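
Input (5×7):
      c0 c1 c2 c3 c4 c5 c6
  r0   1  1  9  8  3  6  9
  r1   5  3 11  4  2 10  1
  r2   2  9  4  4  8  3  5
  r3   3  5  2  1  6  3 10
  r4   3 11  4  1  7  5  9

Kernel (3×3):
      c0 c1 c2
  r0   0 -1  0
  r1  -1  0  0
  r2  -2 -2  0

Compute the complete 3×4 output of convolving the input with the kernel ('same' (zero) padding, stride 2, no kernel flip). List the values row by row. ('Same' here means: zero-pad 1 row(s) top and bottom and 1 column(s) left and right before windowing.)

-10 -29 -20 -28
-11 -34 -20 -30
-3 -13 -7 -15

Output[0,0]: The receptive field on the zero-padded input at this output position is [0 0 0 / 0 1 1 / 0 5 3]. Elementwise product with the kernel and sum: 0·-1 + 0·-1 + 0·-2 + 5·-2.
Output[0,1]: The receptive field on the zero-padded input at this output position is [0 0 0 / 1 9 8 / 3 11 4]. Elementwise product with the kernel and sum: 0·-1 + 1·-1 + 3·-2 + 11·-2.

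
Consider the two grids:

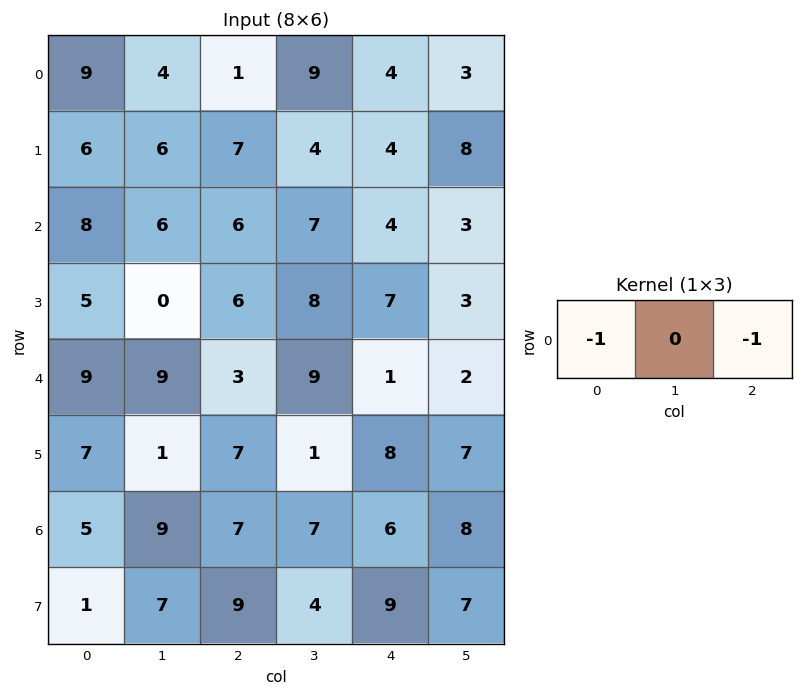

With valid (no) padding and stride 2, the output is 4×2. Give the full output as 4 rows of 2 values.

Output[0,0]: The receptive field on the input at this output position is [9 4 1]. Elementwise product with the kernel and sum: 9·-1 + 1·-1.
Output[0,1]: The receptive field on the input at this output position is [1 9 4]. Elementwise product with the kernel and sum: 1·-1 + 4·-1.

-10 -5
-14 -10
-12 -4
-12 -13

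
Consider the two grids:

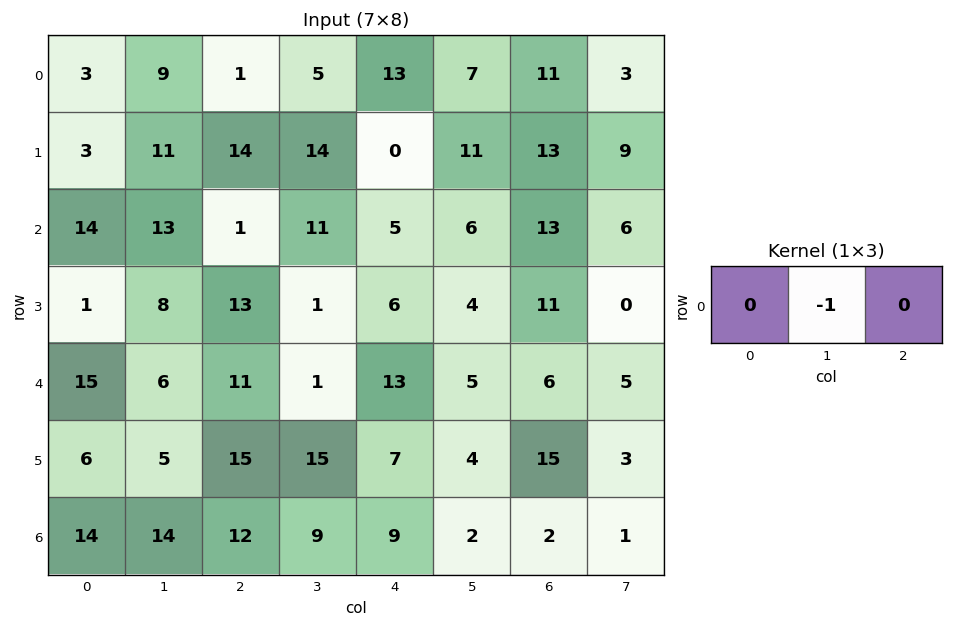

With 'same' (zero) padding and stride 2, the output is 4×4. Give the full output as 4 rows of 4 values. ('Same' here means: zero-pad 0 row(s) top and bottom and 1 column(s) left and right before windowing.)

Output[0,0]: The receptive field on the zero-padded input at this output position is [0 3 9]. Elementwise product with the kernel and sum: 3·-1.
Output[0,1]: The receptive field on the zero-padded input at this output position is [9 1 5]. Elementwise product with the kernel and sum: 1·-1.

-3 -1 -13 -11
-14 -1 -5 -13
-15 -11 -13 -6
-14 -12 -9 -2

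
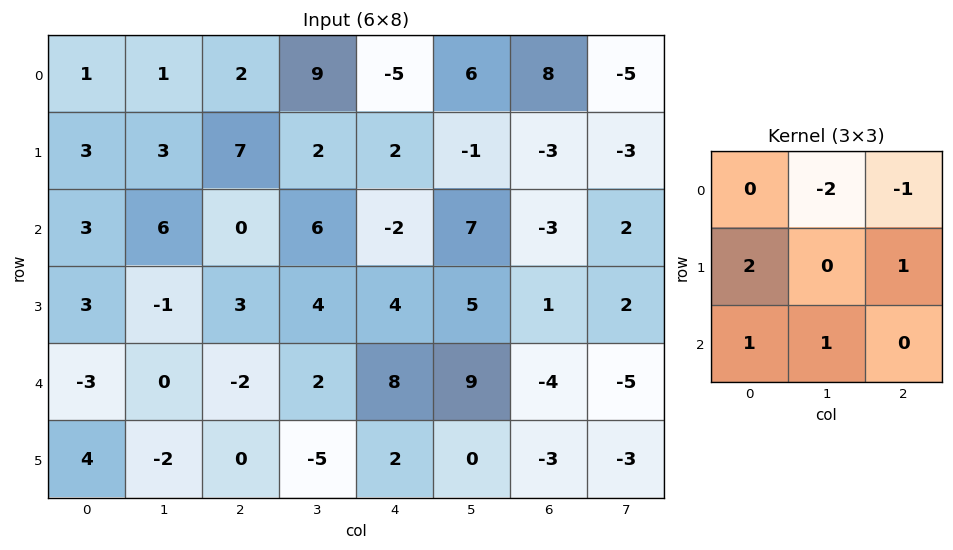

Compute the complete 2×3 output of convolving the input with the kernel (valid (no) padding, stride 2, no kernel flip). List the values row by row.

18 9 -14
-6 0 15

Output[0,0]: The receptive field on the input at this output position is [1 1 2 / 3 3 7 / 3 6 0]. Elementwise product with the kernel and sum: 1·-2 + 2·-1 + 3·2 + 7·1 + 3·1 + 6·1.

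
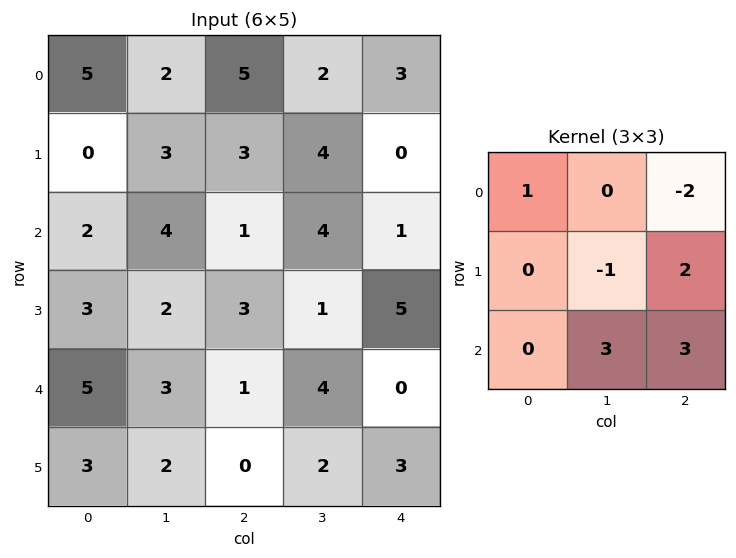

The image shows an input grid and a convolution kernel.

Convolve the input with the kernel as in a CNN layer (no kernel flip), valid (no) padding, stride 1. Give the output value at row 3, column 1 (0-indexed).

13

The receptive field on the input at this output position is [2 3 1 / 3 1 4 / 2 0 2]. Elementwise product with the kernel and sum: 2·1 + 1·-2 + 1·-1 + 4·2 + 0·3 + 2·3.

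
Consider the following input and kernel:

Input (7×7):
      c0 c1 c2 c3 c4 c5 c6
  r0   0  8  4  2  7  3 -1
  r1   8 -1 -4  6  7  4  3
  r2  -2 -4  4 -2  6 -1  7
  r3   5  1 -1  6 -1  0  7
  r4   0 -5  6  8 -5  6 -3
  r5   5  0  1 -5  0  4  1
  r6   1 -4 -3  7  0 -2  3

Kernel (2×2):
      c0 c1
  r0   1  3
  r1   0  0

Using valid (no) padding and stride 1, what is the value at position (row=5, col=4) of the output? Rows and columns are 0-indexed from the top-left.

12

The receptive field on the input at this output position is [0 4 / 0 -2]. Elementwise product with the kernel and sum: 0·1 + 4·3.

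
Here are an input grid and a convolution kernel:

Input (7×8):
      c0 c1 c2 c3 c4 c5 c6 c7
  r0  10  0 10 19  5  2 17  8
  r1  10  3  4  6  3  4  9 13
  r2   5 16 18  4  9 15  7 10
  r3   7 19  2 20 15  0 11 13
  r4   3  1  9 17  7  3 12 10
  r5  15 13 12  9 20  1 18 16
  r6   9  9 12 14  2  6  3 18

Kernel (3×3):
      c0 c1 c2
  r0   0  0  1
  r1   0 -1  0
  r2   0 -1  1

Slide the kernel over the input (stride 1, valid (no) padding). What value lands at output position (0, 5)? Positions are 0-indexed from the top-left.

The receptive field on the input at this output position is [2 17 8 / 4 9 13 / 15 7 10]. Elementwise product with the kernel and sum: 8·1 + 9·-1 + 7·-1 + 10·1.

2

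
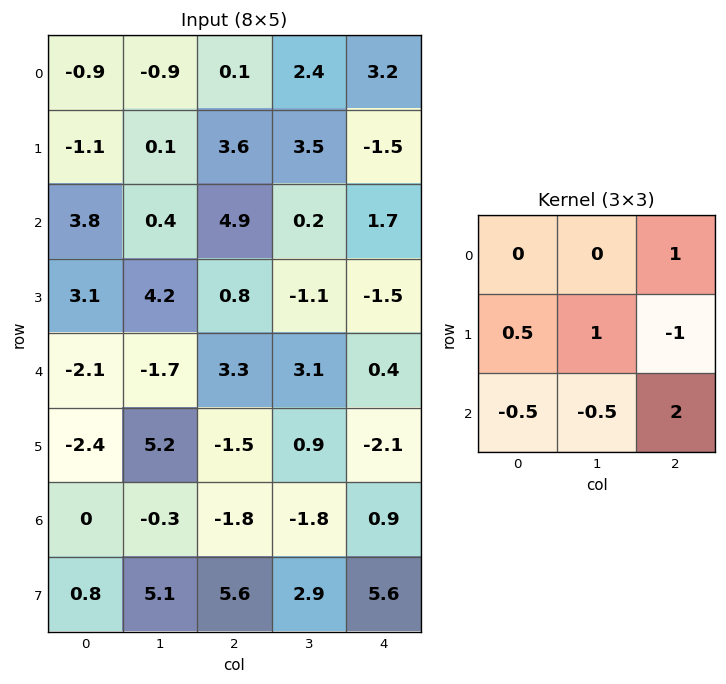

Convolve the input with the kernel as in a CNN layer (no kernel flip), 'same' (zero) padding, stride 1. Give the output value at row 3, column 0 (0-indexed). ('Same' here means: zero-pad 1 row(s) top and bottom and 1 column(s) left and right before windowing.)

The receptive field on the zero-padded input at this output position is [0 3.8 0.4 / 0 3.1 4.2 / 0 -2.1 -1.7]. Elementwise product with the kernel and sum: 0.4·1 + 0·0.5 + 3.1·1 + 4.2·-1 + 0·-0.5 + -2.1·-0.5 + -1.7·2.

-3.05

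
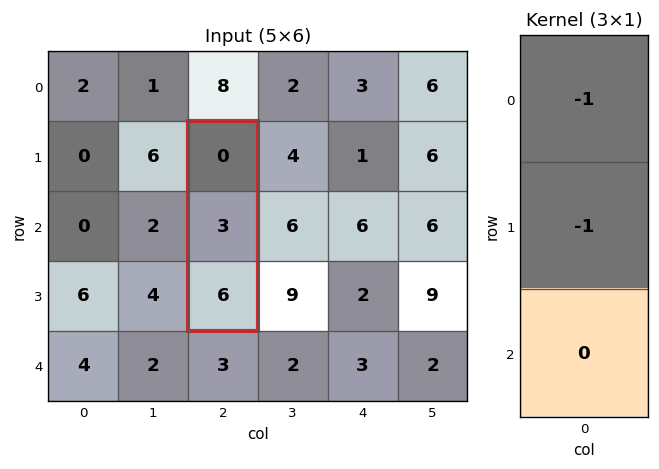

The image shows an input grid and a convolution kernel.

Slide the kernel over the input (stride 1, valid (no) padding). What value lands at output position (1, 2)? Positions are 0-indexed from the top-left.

-3

The receptive field on the input at this output position is [0 / 3 / 6]. Elementwise product with the kernel and sum: 0·-1 + 3·-1.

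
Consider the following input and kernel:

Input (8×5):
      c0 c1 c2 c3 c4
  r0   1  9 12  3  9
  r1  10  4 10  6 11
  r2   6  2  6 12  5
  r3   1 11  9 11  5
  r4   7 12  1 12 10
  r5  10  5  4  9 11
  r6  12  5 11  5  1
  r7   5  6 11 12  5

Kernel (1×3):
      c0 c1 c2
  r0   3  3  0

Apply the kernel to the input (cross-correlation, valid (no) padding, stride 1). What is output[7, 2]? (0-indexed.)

69

The receptive field on the input at this output position is [11 12 5]. Elementwise product with the kernel and sum: 11·3 + 12·3.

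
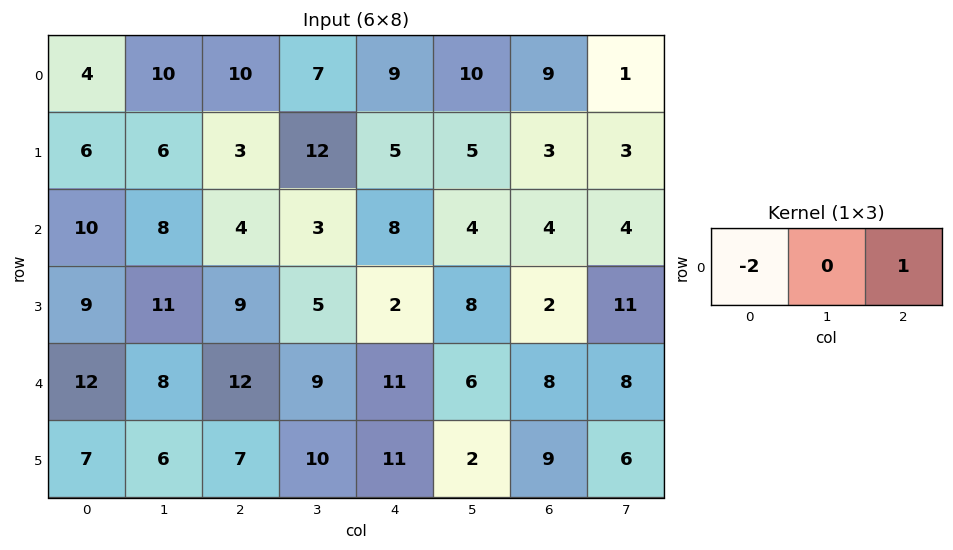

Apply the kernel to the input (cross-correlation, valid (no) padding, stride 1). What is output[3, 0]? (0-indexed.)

The receptive field on the input at this output position is [9 11 9]. Elementwise product with the kernel and sum: 9·-2 + 9·1.

-9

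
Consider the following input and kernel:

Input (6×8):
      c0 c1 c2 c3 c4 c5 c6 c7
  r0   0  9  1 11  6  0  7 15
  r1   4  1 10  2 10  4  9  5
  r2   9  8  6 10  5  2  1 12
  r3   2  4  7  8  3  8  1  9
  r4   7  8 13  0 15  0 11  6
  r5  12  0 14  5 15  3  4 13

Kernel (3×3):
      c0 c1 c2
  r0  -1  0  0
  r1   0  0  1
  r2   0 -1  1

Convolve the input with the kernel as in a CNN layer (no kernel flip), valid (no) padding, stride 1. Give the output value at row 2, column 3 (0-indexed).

The receptive field on the input at this output position is [10 5 2 / 8 3 8 / 0 15 0]. Elementwise product with the kernel and sum: 10·-1 + 8·1 + 15·-1 + 0·1.

-17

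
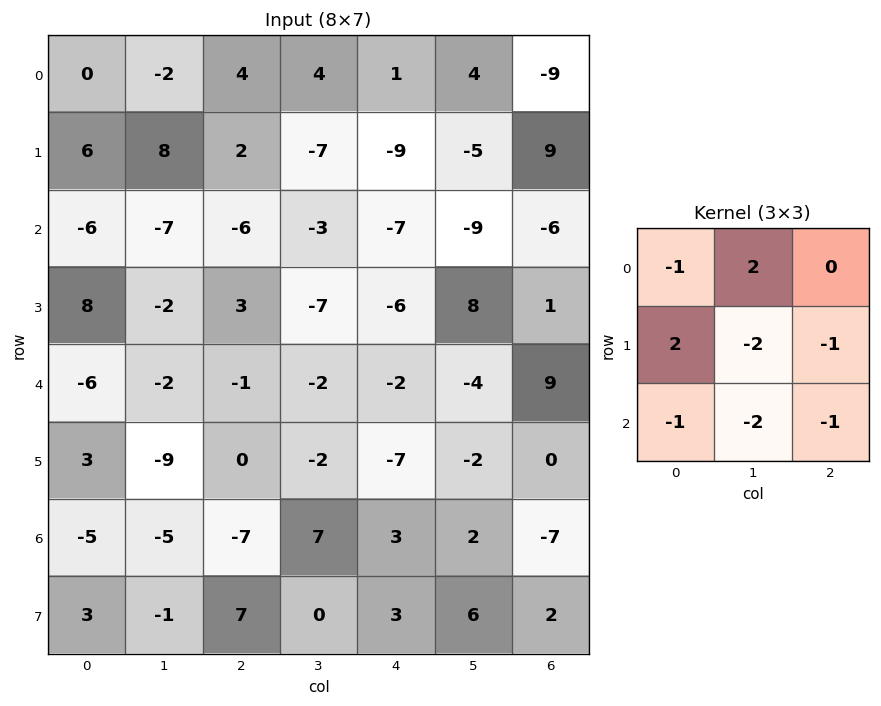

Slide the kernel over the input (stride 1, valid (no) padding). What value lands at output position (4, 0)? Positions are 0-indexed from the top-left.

48

The receptive field on the input at this output position is [-6 -2 -1 / 3 -9 0 / -5 -5 -7]. Elementwise product with the kernel and sum: -6·-1 + -2·2 + 3·2 + -9·-2 + 0·-1 + -5·-1 + -5·-2 + -7·-1.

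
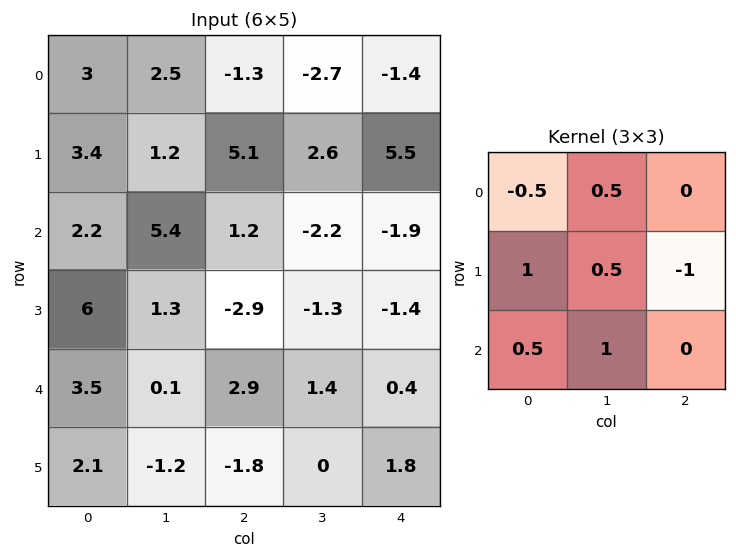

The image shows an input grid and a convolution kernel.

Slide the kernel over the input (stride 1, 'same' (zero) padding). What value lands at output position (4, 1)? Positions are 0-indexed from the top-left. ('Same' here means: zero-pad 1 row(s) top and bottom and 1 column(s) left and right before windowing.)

The receptive field on the zero-padded input at this output position is [6 1.3 -2.9 / 3.5 0.1 2.9 / 2.1 -1.2 -1.8]. Elementwise product with the kernel and sum: 6·-0.5 + 1.3·0.5 + 3.5·1 + 0.1·0.5 + 2.9·-1 + 2.1·0.5 + -1.2·1.

-1.85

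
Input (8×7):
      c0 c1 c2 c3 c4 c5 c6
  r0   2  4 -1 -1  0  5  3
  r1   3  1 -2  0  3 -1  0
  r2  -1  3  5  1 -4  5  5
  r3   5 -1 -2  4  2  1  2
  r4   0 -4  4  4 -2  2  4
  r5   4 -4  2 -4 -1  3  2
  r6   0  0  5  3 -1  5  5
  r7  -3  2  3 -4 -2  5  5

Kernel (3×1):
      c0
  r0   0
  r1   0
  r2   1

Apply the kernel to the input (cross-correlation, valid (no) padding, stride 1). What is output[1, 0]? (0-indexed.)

The receptive field on the input at this output position is [3 / -1 / 5]. Elementwise product with the kernel and sum: 5·1.

5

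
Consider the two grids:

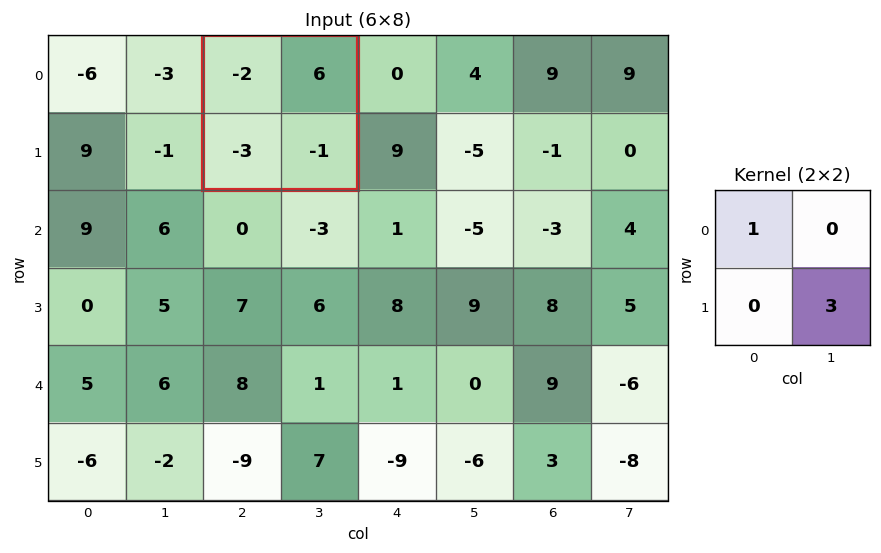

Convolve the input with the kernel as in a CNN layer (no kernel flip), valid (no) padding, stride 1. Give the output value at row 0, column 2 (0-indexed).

The receptive field on the input at this output position is [-2 6 / -3 -1]. Elementwise product with the kernel and sum: -2·1 + -1·3.

-5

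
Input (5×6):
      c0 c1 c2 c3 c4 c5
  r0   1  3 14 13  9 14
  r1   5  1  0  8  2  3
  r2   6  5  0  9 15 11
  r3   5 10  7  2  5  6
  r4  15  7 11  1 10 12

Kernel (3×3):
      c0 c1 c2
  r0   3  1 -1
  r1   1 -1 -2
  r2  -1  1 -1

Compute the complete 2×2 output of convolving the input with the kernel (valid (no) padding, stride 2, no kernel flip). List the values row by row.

Output[0,0]: The receptive field on the input at this output position is [1 3 14 / 5 1 0 / 6 5 0]. Elementwise product with the kernel and sum: 1·3 + 3·1 + 14·-1 + 5·1 + 1·-1 + 0·-2 + 6·-1 + 5·1 + 0·-1.
Output[0,1]: The receptive field on the input at this output position is [14 13 9 / 0 8 2 / 0 9 15]. Elementwise product with the kernel and sum: 14·3 + 13·1 + 9·-1 + 0·1 + 8·-1 + 2·-2 + 0·-1 + 9·1 + 15·-1.

-5 28
-15 -31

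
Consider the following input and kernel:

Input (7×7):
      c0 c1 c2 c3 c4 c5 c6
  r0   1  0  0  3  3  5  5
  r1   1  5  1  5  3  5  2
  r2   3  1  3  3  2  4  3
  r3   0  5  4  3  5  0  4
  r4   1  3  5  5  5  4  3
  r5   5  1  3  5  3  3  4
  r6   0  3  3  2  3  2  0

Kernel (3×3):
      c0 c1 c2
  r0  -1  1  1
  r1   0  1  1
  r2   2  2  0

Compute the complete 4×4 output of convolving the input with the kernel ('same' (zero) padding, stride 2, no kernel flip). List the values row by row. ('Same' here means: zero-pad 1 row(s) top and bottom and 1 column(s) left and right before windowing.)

3 15 24 19
10 25 25 8
19 20 27 21
9 12 6 1

Output[0,0]: The receptive field on the zero-padded input at this output position is [0 0 0 / 0 1 0 / 0 1 5]. Elementwise product with the kernel and sum: 0·-1 + 0·1 + 0·1 + 1·1 + 0·1 + 0·2 + 1·2.
Output[0,1]: The receptive field on the zero-padded input at this output position is [0 0 0 / 0 0 3 / 5 1 5]. Elementwise product with the kernel and sum: 0·-1 + 0·1 + 0·1 + 0·1 + 3·1 + 5·2 + 1·2.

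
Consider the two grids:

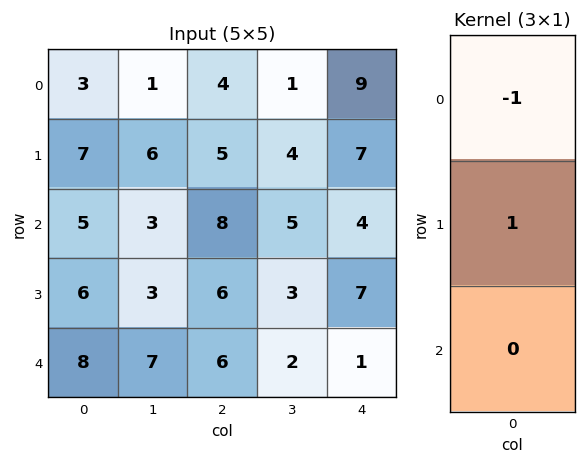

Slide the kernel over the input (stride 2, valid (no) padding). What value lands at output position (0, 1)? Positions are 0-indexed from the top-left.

The receptive field on the input at this output position is [4 / 5 / 8]. Elementwise product with the kernel and sum: 4·-1 + 5·1.

1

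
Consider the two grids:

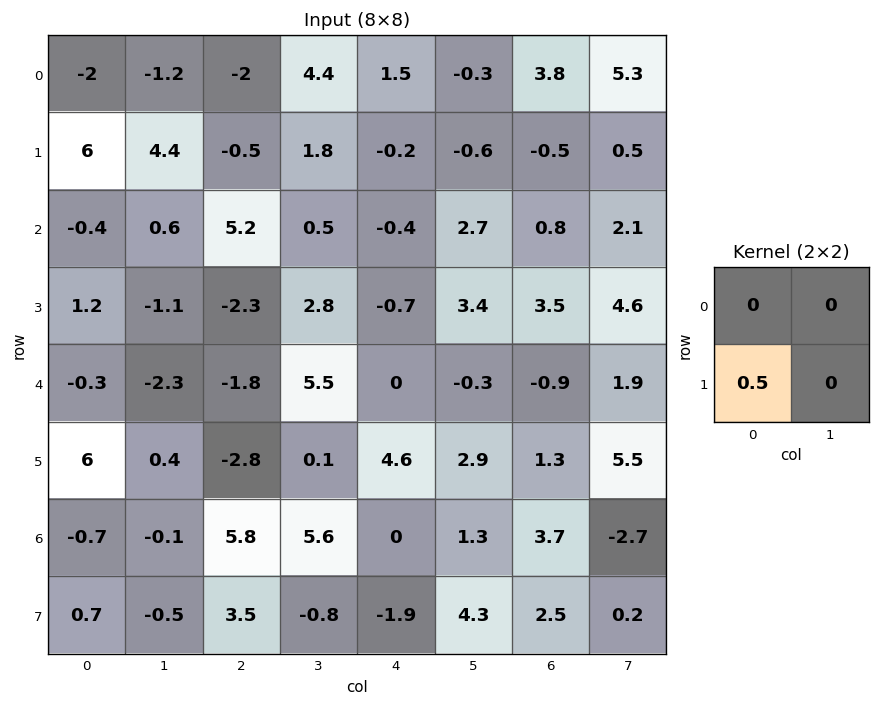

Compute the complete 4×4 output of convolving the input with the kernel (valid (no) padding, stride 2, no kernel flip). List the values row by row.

3 -0.25 -0.1 -0.25
0.6 -1.15 -0.35 1.75
3 -1.4 2.3 0.65
0.35 1.75 -0.95 1.25

Output[0,0]: The receptive field on the input at this output position is [-2 -1.2 / 6 4.4]. Elementwise product with the kernel and sum: 6·0.5.
Output[0,1]: The receptive field on the input at this output position is [-2 4.4 / -0.5 1.8]. Elementwise product with the kernel and sum: -0.5·0.5.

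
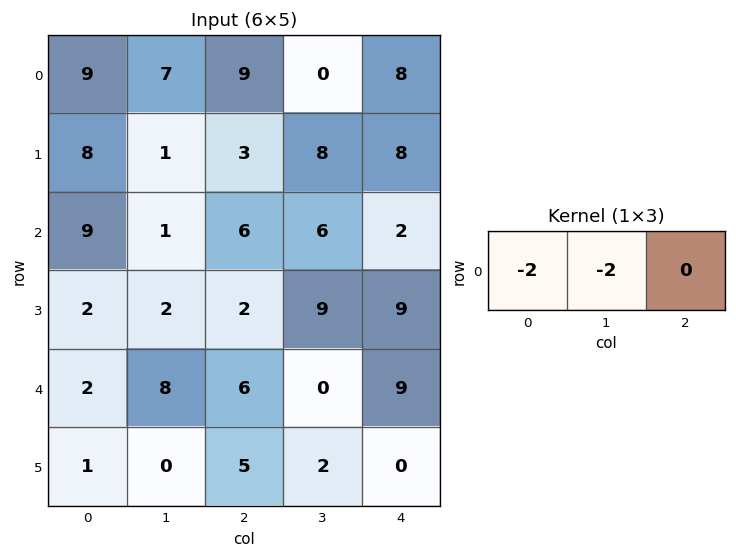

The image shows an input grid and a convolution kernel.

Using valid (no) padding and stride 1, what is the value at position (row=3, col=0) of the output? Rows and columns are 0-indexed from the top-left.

-8

The receptive field on the input at this output position is [2 2 2]. Elementwise product with the kernel and sum: 2·-2 + 2·-2.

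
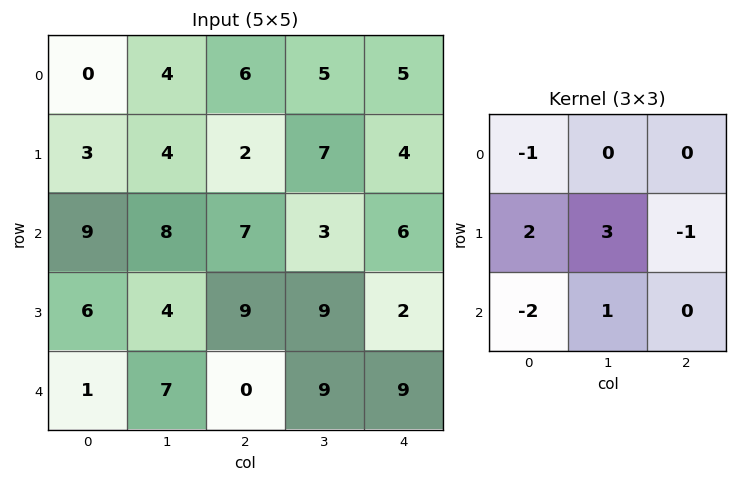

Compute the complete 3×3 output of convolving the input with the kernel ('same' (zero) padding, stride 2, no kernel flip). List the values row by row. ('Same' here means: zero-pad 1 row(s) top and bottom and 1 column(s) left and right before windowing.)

Output[0,0]: The receptive field on the zero-padded input at this output position is [0 0 0 / 0 0 4 / 0 3 4]. Elementwise product with the kernel and sum: 0·-1 + 0·2 + 0·3 + 4·-1 + 0·-2 + 3·1.

-1 15 15
25 31 1
-4 1 36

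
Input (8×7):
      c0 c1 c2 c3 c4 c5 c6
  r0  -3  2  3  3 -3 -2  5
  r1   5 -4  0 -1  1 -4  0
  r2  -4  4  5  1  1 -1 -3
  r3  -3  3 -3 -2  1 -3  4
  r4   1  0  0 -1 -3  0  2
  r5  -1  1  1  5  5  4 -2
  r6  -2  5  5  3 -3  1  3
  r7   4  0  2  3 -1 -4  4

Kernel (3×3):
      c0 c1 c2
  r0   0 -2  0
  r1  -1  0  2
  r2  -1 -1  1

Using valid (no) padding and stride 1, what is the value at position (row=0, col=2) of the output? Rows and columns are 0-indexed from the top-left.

The receptive field on the input at this output position is [3 3 -3 / 0 -1 1 / 5 1 1]. Elementwise product with the kernel and sum: 3·-2 + 0·-1 + 1·2 + 5·-1 + 1·-1 + 1·1.

-9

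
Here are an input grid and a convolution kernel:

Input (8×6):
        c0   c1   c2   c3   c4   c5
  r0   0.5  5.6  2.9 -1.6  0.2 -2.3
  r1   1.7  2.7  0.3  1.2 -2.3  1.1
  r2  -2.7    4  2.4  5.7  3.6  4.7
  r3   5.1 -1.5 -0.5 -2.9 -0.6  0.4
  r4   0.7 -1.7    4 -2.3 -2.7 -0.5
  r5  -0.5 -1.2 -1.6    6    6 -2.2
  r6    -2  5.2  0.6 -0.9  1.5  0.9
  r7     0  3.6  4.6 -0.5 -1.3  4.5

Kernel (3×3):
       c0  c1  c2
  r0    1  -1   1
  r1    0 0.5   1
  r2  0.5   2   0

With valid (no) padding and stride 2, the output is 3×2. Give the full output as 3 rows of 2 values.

6.1 15.6
-8.6 -4.35
13.6 11.1

Output[0,0]: The receptive field on the input at this output position is [0.5 5.6 2.9 / 1.7 2.7 0.3 / -2.7 4 2.4]. Elementwise product with the kernel and sum: 0.5·1 + 5.6·-1 + 2.9·1 + 2.7·0.5 + 0.3·1 + -2.7·0.5 + 4·2.
Output[0,1]: The receptive field on the input at this output position is [2.9 -1.6 0.2 / 0.3 1.2 -2.3 / 2.4 5.7 3.6]. Elementwise product with the kernel and sum: 2.9·1 + -1.6·-1 + 0.2·1 + 1.2·0.5 + -2.3·1 + 2.4·0.5 + 5.7·2.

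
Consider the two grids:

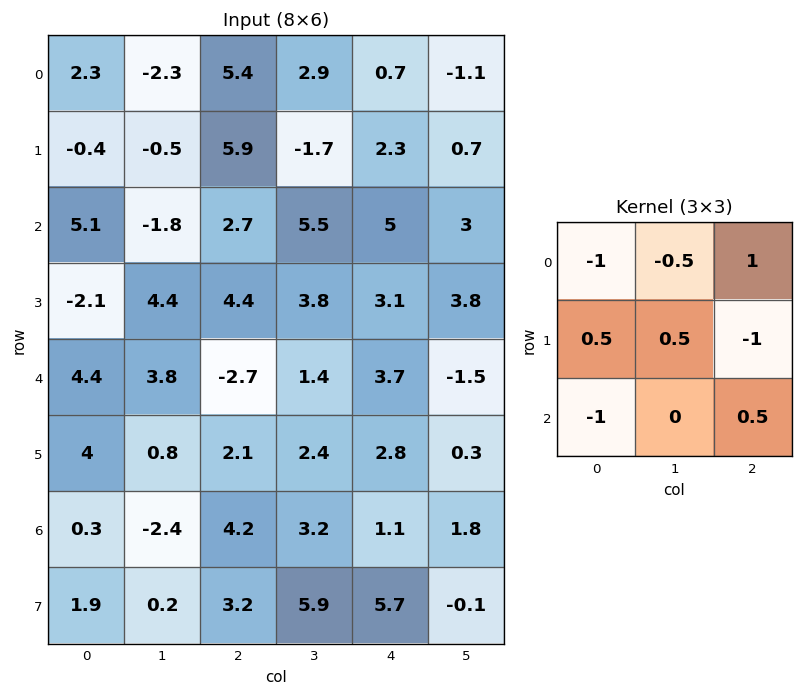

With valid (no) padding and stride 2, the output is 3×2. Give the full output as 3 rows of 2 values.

-5.85 -6.55
-10.5 5.1
-6.9 1.5

Output[0,0]: The receptive field on the input at this output position is [2.3 -2.3 5.4 / -0.4 -0.5 5.9 / 5.1 -1.8 2.7]. Elementwise product with the kernel and sum: 2.3·-1 + -2.3·-0.5 + 5.4·1 + -0.4·0.5 + -0.5·0.5 + 5.9·-1 + 5.1·-1 + 2.7·0.5.
Output[0,1]: The receptive field on the input at this output position is [5.4 2.9 0.7 / 5.9 -1.7 2.3 / 2.7 5.5 5]. Elementwise product with the kernel and sum: 5.4·-1 + 2.9·-0.5 + 0.7·1 + 5.9·0.5 + -1.7·0.5 + 2.3·-1 + 2.7·-1 + 5·0.5.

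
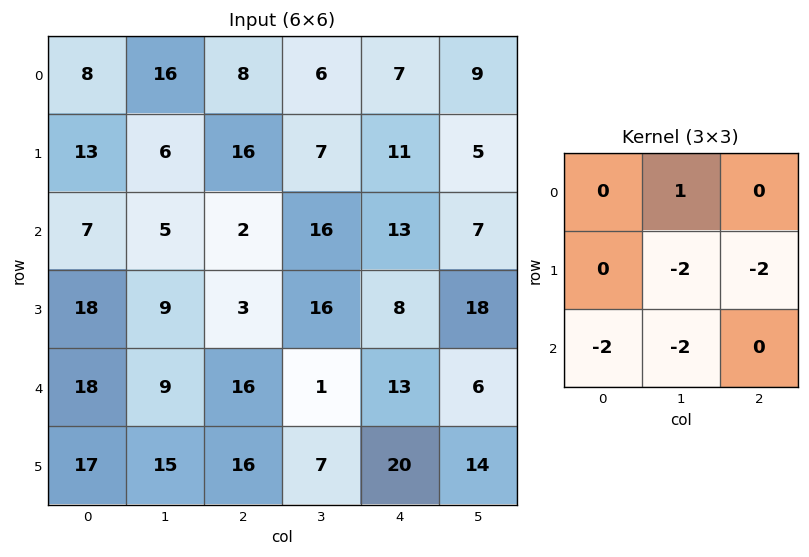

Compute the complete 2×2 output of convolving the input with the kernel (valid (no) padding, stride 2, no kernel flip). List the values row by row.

-52 -66
-73 -66

Output[0,0]: The receptive field on the input at this output position is [8 16 8 / 13 6 16 / 7 5 2]. Elementwise product with the kernel and sum: 16·1 + 6·-2 + 16·-2 + 7·-2 + 5·-2.
Output[0,1]: The receptive field on the input at this output position is [8 6 7 / 16 7 11 / 2 16 13]. Elementwise product with the kernel and sum: 6·1 + 7·-2 + 11·-2 + 2·-2 + 16·-2.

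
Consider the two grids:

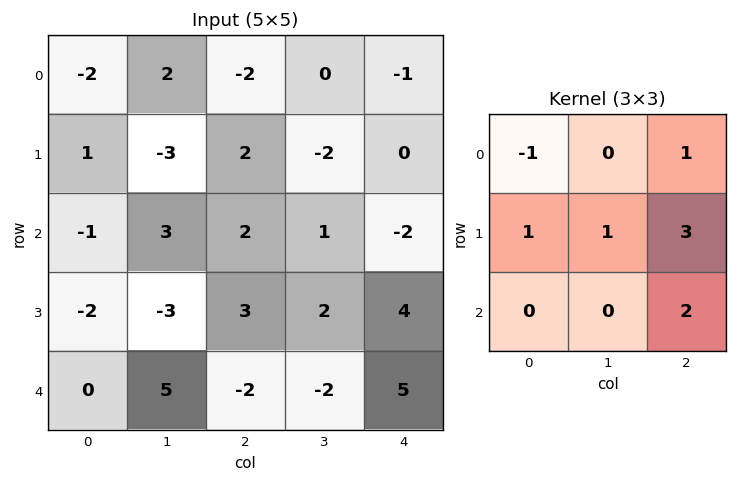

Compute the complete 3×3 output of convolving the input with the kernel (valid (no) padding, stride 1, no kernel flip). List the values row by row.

Output[0,0]: The receptive field on the input at this output position is [-2 2 -2 / 1 -3 2 / -1 3 2]. Elementwise product with the kernel and sum: -2·-1 + -2·1 + 1·1 + -3·1 + 2·3 + 2·2.
Output[0,1]: The receptive field on the input at this output position is [2 -2 0 / -3 2 -2 / 3 2 1]. Elementwise product with the kernel and sum: 2·-1 + 0·1 + -3·1 + 2·1 + -2·3 + 1·2.

8 -7 -3
15 13 3
3 0 23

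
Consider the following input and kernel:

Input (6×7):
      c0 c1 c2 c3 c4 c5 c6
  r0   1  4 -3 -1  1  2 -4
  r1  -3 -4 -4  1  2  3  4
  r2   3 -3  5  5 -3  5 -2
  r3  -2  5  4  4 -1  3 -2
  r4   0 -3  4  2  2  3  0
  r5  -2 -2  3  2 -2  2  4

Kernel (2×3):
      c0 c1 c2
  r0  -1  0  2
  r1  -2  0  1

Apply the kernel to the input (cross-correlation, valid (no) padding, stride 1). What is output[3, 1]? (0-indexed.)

The receptive field on the input at this output position is [5 4 4 / -3 4 2]. Elementwise product with the kernel and sum: 5·-1 + 4·2 + -3·-2 + 2·1.

11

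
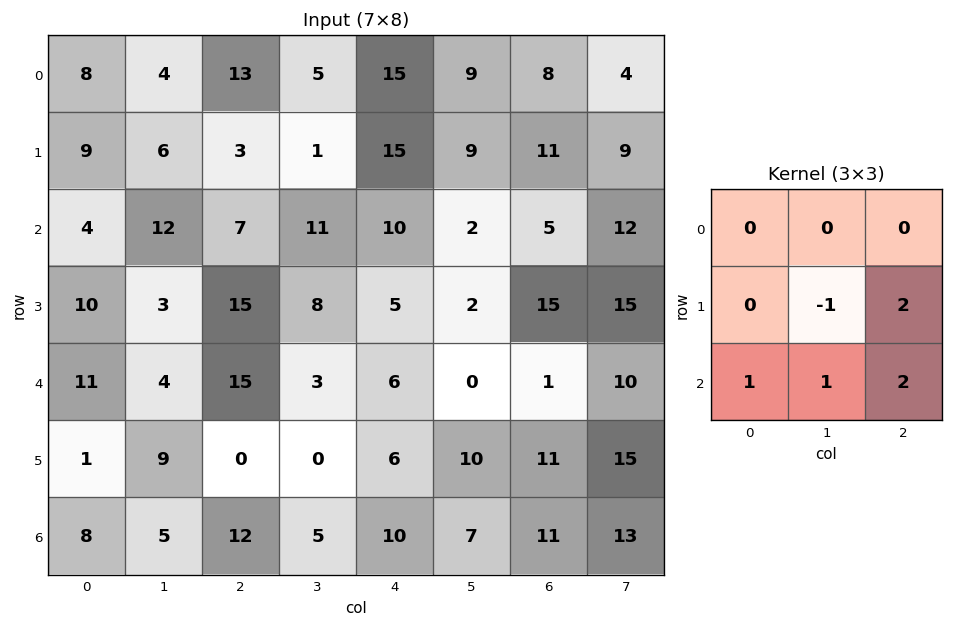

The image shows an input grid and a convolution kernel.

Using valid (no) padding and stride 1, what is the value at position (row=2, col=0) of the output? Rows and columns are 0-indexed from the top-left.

The receptive field on the input at this output position is [4 12 7 / 10 3 15 / 11 4 15]. Elementwise product with the kernel and sum: 3·-1 + 15·2 + 11·1 + 4·1 + 15·2.

72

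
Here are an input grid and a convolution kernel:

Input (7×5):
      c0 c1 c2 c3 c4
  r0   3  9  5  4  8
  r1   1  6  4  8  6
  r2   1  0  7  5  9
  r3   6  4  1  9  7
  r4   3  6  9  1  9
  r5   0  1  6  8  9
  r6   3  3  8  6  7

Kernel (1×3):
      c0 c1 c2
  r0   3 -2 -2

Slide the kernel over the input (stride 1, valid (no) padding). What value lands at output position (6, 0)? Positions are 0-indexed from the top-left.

-13

The receptive field on the input at this output position is [3 3 8]. Elementwise product with the kernel and sum: 3·3 + 3·-2 + 8·-2.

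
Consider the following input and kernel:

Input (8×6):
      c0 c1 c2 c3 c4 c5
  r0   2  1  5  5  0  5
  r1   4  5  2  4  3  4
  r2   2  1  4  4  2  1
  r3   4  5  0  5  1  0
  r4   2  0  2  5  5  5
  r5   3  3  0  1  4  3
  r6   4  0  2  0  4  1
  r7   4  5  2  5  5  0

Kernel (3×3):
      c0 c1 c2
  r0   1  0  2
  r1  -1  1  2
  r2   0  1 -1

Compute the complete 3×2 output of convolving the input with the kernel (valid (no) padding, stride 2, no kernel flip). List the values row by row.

14 15
9 15
4 17

Output[0,0]: The receptive field on the input at this output position is [2 1 5 / 4 5 2 / 2 1 4]. Elementwise product with the kernel and sum: 2·1 + 5·2 + 4·-1 + 5·1 + 2·2 + 1·1 + 4·-1.
Output[0,1]: The receptive field on the input at this output position is [5 5 0 / 2 4 3 / 4 4 2]. Elementwise product with the kernel and sum: 5·1 + 0·2 + 2·-1 + 4·1 + 3·2 + 4·1 + 2·-1.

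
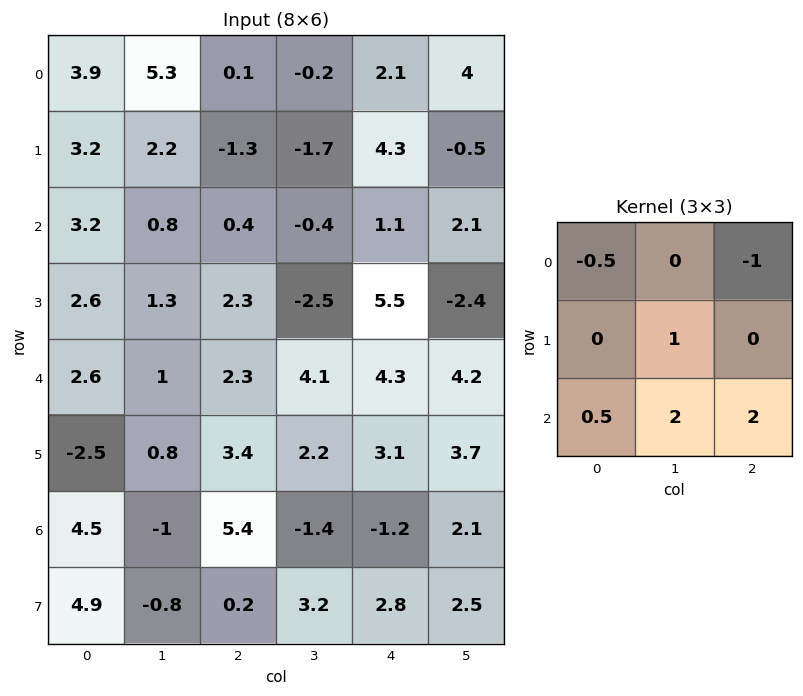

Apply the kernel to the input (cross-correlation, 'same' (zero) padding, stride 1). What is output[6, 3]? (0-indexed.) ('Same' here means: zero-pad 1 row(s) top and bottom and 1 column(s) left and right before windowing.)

The receptive field on the zero-padded input at this output position is [3.4 2.2 3.1 / 5.4 -1.4 -1.2 / 0.2 3.2 2.8]. Elementwise product with the kernel and sum: 3.4·-0.5 + 3.1·-1 + -1.4·1 + 0.2·0.5 + 3.2·2 + 2.8·2.

5.9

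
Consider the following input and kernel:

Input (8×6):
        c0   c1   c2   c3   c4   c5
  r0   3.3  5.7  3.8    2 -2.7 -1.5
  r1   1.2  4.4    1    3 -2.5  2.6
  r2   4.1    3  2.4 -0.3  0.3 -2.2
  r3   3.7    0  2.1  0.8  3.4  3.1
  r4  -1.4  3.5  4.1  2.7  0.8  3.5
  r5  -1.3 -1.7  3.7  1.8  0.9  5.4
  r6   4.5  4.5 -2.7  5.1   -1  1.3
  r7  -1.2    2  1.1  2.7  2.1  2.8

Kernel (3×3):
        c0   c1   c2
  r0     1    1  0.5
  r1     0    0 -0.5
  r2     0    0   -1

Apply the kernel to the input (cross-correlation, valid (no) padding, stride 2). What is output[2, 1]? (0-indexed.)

7.75

The receptive field on the input at this output position is [4.1 2.7 0.8 / 3.7 1.8 0.9 / -2.7 5.1 -1]. Elementwise product with the kernel and sum: 4.1·1 + 2.7·1 + 0.8·0.5 + 0.9·-0.5 + -1·-1.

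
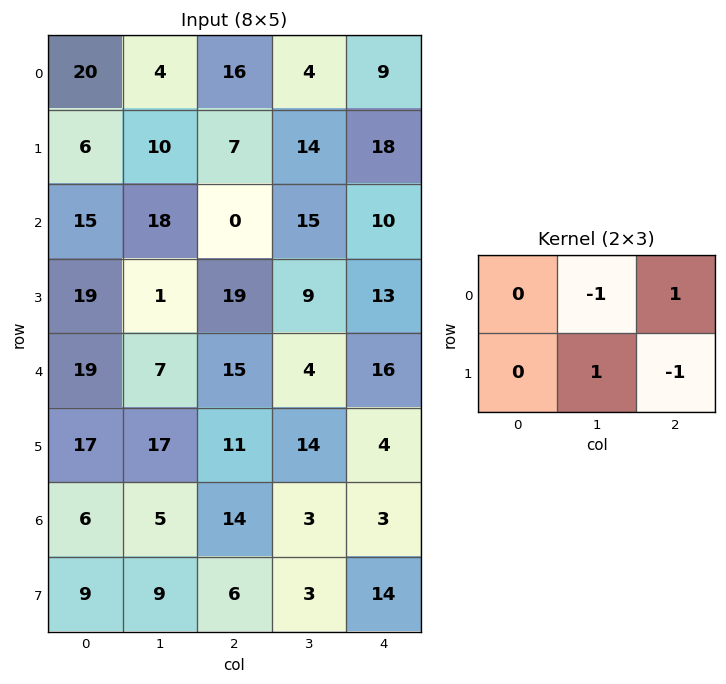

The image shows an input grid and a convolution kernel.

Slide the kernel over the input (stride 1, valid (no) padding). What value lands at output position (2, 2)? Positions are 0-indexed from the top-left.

-9

The receptive field on the input at this output position is [0 15 10 / 19 9 13]. Elementwise product with the kernel and sum: 15·-1 + 10·1 + 9·1 + 13·-1.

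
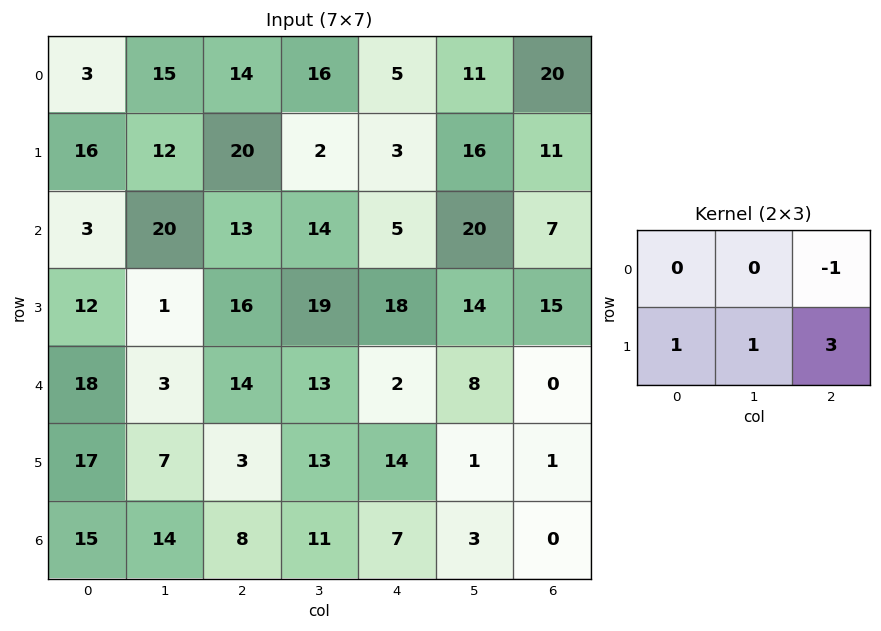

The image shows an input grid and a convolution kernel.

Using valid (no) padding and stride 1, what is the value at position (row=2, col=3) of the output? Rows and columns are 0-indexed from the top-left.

The receptive field on the input at this output position is [14 5 20 / 19 18 14]. Elementwise product with the kernel and sum: 20·-1 + 19·1 + 18·1 + 14·3.

59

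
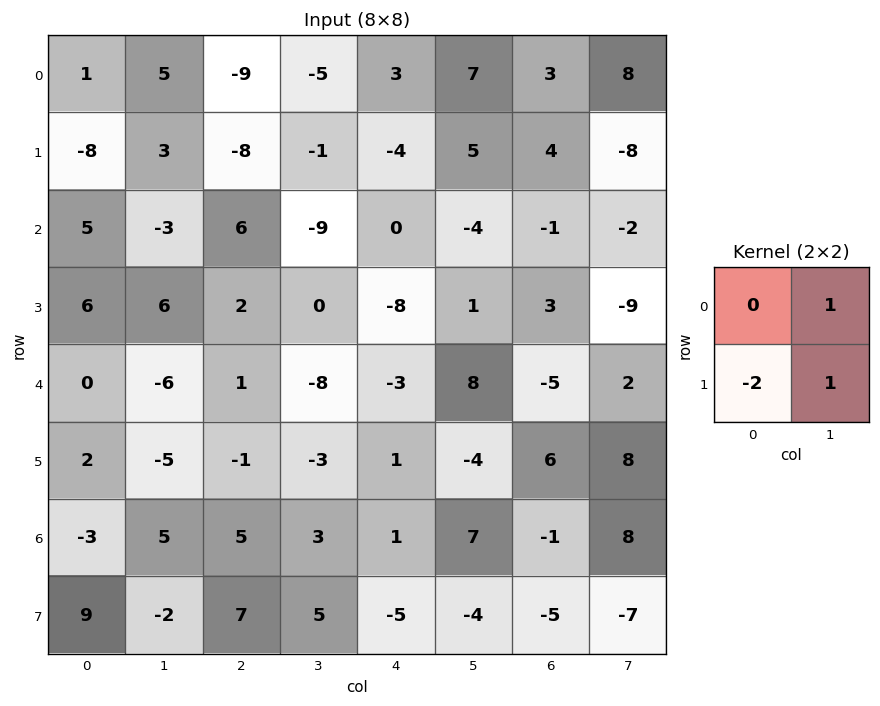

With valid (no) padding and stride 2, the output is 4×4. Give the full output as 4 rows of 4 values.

24 10 20 -8
-9 -13 13 -17
-15 -9 2 -2
-15 -6 13 11

Output[0,0]: The receptive field on the input at this output position is [1 5 / -8 3]. Elementwise product with the kernel and sum: 5·1 + -8·-2 + 3·1.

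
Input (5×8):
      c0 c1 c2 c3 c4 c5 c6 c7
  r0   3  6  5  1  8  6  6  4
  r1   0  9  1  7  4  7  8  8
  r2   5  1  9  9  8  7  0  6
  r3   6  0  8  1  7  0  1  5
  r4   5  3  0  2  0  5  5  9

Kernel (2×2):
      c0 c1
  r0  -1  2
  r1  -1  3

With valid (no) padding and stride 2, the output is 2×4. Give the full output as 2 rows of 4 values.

36 17 21 18
-9 4 -1 26

Output[0,0]: The receptive field on the input at this output position is [3 6 / 0 9]. Elementwise product with the kernel and sum: 3·-1 + 6·2 + 0·-1 + 9·3.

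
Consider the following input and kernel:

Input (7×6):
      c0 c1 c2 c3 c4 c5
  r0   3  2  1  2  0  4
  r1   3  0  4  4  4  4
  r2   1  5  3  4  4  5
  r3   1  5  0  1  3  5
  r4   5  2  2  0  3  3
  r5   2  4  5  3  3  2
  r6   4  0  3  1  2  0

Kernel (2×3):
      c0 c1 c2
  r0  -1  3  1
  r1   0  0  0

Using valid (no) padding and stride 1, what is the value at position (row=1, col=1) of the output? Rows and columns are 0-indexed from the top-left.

16

The receptive field on the input at this output position is [0 4 4 / 5 3 4]. Elementwise product with the kernel and sum: 0·-1 + 4·3 + 4·1.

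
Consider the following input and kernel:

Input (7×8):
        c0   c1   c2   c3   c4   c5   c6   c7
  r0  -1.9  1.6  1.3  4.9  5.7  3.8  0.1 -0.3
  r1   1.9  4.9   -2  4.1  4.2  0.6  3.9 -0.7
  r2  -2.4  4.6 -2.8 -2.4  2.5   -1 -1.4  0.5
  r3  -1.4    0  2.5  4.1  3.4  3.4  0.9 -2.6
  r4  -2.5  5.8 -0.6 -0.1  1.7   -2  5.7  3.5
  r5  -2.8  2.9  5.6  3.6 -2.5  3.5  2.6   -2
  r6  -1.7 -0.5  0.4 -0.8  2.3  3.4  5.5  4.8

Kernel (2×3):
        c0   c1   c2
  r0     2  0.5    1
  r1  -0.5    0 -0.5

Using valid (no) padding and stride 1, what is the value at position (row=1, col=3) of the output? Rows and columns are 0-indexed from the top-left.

12.6

The receptive field on the input at this output position is [4.1 4.2 0.6 / -2.4 2.5 -1]. Elementwise product with the kernel and sum: 4.1·2 + 4.2·0.5 + 0.6·1 + -2.4·-0.5 + -1·-0.5.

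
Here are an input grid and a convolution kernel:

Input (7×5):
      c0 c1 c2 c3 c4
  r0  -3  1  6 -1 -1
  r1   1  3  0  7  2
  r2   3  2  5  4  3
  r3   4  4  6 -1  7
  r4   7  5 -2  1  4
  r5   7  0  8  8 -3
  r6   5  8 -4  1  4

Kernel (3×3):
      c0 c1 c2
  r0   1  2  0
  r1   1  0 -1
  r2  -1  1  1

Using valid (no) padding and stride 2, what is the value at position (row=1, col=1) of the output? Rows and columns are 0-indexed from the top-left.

19

The receptive field on the input at this output position is [5 4 3 / 6 -1 7 / -2 1 4]. Elementwise product with the kernel and sum: 5·1 + 4·2 + 6·1 + 7·-1 + -2·-1 + 1·1 + 4·1.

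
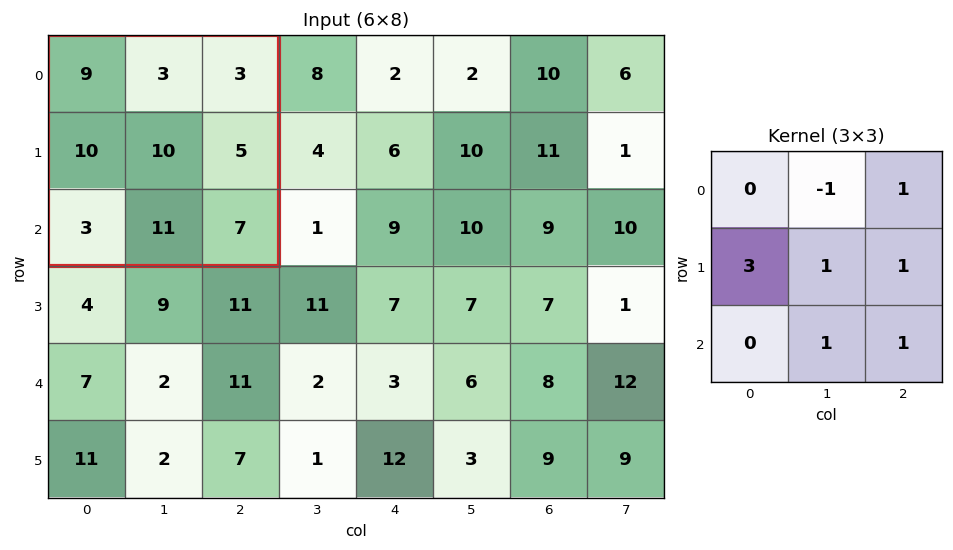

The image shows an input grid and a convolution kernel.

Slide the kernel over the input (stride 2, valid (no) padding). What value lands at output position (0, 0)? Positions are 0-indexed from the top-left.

63

The receptive field on the input at this output position is [9 3 3 / 10 10 5 / 3 11 7]. Elementwise product with the kernel and sum: 3·-1 + 3·1 + 10·3 + 10·1 + 5·1 + 11·1 + 7·1.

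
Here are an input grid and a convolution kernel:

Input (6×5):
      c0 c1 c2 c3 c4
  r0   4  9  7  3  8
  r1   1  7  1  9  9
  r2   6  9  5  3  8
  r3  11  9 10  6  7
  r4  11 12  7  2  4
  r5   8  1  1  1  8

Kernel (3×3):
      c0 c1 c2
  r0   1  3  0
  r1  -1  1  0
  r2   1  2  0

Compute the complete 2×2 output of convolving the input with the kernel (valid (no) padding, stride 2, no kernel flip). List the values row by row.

Output[0,0]: The receptive field on the input at this output position is [4 9 7 / 1 7 1 / 6 9 5]. Elementwise product with the kernel and sum: 4·1 + 9·3 + 1·-1 + 7·1 + 6·1 + 9·2.
Output[0,1]: The receptive field on the input at this output position is [7 3 8 / 1 9 9 / 5 3 8]. Elementwise product with the kernel and sum: 7·1 + 3·3 + 1·-1 + 9·1 + 5·1 + 3·2.

61 35
66 21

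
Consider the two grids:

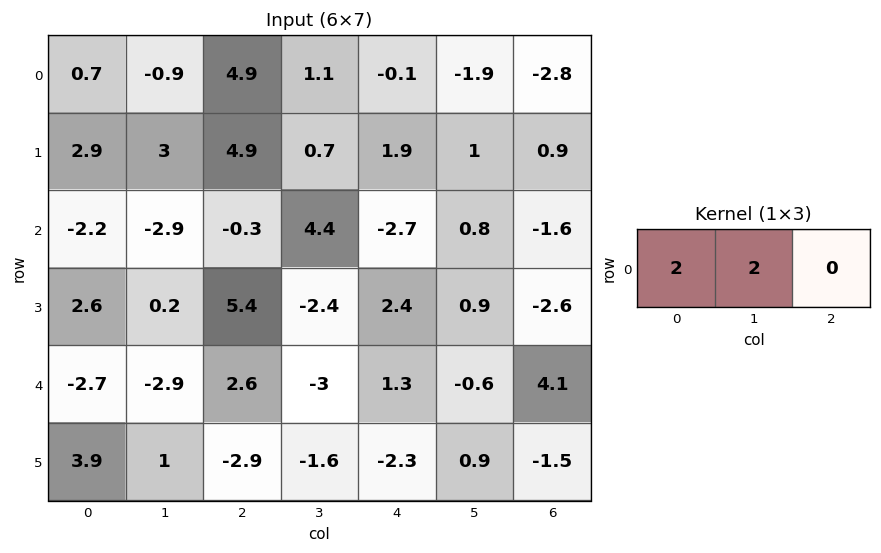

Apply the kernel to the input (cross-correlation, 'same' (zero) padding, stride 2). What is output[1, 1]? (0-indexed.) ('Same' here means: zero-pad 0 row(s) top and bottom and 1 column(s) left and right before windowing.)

The receptive field on the zero-padded input at this output position is [-2.9 -0.3 4.4]. Elementwise product with the kernel and sum: -2.9·2 + -0.3·2.

-6.4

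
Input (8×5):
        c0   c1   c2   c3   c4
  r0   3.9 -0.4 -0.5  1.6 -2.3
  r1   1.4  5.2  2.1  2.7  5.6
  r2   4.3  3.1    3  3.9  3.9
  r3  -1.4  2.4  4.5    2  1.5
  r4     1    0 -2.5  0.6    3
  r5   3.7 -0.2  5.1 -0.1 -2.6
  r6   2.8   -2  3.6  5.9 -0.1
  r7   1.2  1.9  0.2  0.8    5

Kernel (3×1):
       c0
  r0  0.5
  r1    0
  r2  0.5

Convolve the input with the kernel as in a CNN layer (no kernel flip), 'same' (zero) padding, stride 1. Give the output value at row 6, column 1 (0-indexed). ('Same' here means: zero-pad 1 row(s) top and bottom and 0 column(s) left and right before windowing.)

The receptive field on the zero-padded input at this output position is [-0.2 / -2 / 1.9]. Elementwise product with the kernel and sum: -0.2·0.5 + 1.9·0.5.

0.85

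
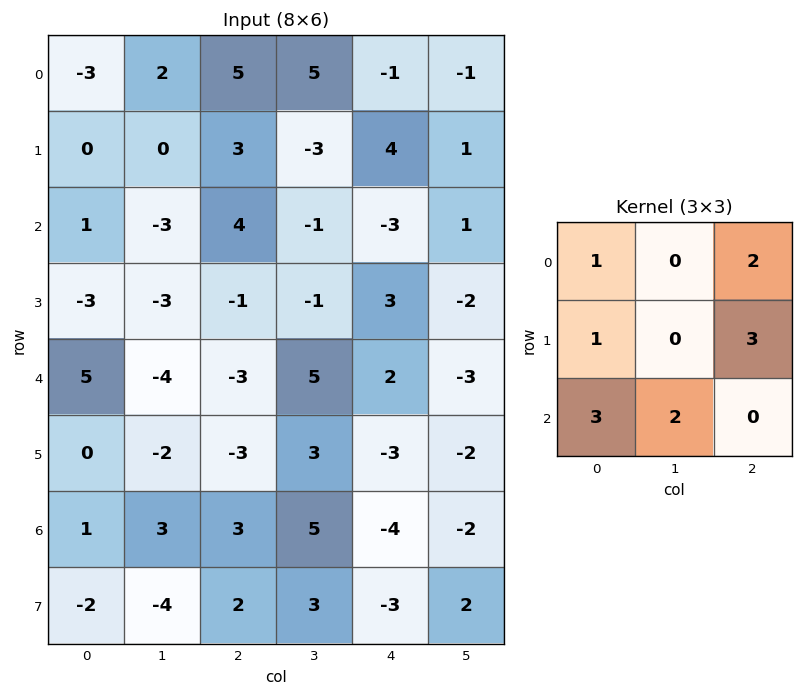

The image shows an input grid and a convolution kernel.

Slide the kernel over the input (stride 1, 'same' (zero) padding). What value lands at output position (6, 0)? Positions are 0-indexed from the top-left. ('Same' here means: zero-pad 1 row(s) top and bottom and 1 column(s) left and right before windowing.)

1

The receptive field on the zero-padded input at this output position is [0 0 -2 / 0 1 3 / 0 -2 -4]. Elementwise product with the kernel and sum: 0·1 + -2·2 + 0·1 + 3·3 + 0·3 + -2·2.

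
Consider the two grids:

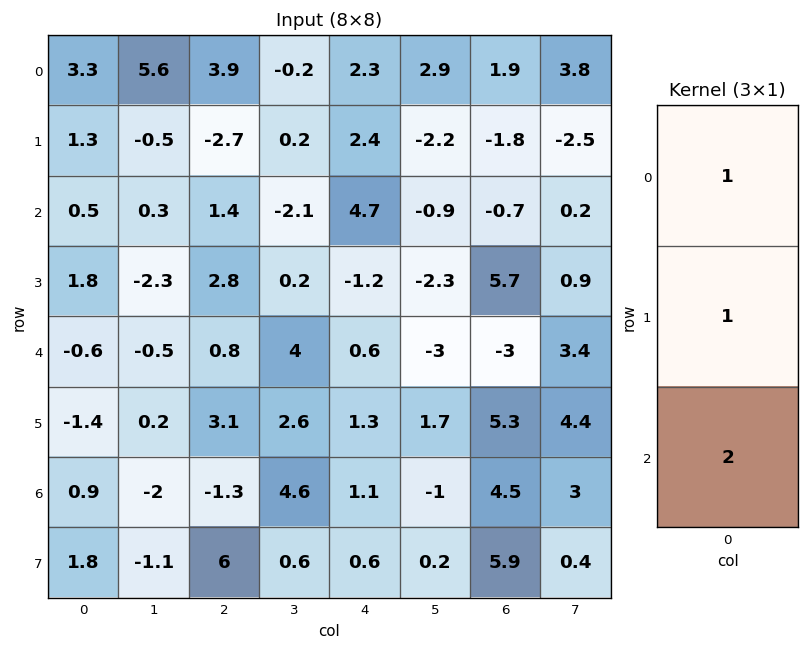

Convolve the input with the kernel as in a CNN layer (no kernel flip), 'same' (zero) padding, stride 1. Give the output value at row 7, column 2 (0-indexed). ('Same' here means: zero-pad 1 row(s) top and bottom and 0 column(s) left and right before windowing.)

The receptive field on the zero-padded input at this output position is [-1.3 / 6 / 0]. Elementwise product with the kernel and sum: -1.3·1 + 6·1 + 0·2.

4.7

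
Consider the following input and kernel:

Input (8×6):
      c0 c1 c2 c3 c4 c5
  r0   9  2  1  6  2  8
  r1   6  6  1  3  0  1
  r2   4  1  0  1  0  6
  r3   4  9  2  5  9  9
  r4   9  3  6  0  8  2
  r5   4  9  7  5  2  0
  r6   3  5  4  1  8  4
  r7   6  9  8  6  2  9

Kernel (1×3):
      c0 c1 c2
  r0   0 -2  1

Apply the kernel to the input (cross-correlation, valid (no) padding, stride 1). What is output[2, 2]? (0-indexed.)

-2

The receptive field on the input at this output position is [0 1 0]. Elementwise product with the kernel and sum: 1·-2 + 0·1.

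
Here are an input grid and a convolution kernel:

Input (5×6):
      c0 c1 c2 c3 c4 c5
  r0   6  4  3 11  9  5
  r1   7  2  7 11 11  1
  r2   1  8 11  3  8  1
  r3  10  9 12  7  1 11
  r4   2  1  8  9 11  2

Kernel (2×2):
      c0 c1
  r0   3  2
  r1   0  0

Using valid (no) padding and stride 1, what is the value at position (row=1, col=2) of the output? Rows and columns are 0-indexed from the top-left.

The receptive field on the input at this output position is [7 11 / 11 3]. Elementwise product with the kernel and sum: 7·3 + 11·2.

43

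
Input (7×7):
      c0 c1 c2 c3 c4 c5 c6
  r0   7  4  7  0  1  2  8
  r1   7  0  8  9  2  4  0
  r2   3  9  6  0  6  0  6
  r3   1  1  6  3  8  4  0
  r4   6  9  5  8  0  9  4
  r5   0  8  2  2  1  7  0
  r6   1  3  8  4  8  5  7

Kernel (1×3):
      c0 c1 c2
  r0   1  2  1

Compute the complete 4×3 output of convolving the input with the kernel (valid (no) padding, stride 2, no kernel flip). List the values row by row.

22 8 13
27 12 12
29 21 22
15 24 25

Output[0,0]: The receptive field on the input at this output position is [7 4 7]. Elementwise product with the kernel and sum: 7·1 + 4·2 + 7·1.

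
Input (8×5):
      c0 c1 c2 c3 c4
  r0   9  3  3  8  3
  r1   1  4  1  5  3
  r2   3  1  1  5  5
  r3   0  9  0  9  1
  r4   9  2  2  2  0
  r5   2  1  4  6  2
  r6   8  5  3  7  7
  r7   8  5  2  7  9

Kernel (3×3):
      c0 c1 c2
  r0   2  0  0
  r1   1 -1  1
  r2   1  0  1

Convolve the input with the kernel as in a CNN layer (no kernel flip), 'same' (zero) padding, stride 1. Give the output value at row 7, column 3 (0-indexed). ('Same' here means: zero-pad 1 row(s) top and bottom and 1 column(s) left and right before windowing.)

10

The receptive field on the zero-padded input at this output position is [3 7 7 / 2 7 9 / 0 0 0]. Elementwise product with the kernel and sum: 3·2 + 2·1 + 7·-1 + 9·1 + 0·1 + 0·1.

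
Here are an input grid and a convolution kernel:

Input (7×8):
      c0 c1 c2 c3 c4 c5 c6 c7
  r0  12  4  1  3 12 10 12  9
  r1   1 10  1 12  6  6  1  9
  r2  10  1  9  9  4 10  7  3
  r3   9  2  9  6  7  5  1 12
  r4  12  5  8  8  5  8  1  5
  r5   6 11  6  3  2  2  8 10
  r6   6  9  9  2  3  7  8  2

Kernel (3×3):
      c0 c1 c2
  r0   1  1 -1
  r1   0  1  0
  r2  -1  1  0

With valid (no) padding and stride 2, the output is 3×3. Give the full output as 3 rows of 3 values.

Output[0,0]: The receptive field on the input at this output position is [12 4 1 / 1 10 1 / 10 1 9]. Elementwise product with the kernel and sum: 12·1 + 4·1 + 1·-1 + 10·1 + 10·-1 + 1·1.
Output[0,1]: The receptive field on the input at this output position is [1 3 12 / 1 12 6 / 9 9 4]. Elementwise product with the kernel and sum: 1·1 + 3·1 + 12·-1 + 12·1 + 9·-1 + 9·1.

16 4 22
-3 20 15
23 7 18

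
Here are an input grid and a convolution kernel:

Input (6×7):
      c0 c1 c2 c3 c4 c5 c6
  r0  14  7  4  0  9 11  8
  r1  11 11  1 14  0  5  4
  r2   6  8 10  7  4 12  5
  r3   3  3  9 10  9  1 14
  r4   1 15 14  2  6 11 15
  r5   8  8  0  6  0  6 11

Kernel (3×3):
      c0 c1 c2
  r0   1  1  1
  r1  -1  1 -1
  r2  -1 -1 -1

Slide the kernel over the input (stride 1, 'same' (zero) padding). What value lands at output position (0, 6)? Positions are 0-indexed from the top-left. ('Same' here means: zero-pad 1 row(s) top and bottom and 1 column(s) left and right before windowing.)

The receptive field on the zero-padded input at this output position is [0 0 0 / 11 8 0 / 5 4 0]. Elementwise product with the kernel and sum: 0·1 + 0·1 + 0·1 + 11·-1 + 8·1 + 0·-1 + 5·-1 + 4·-1 + 0·-1.

-12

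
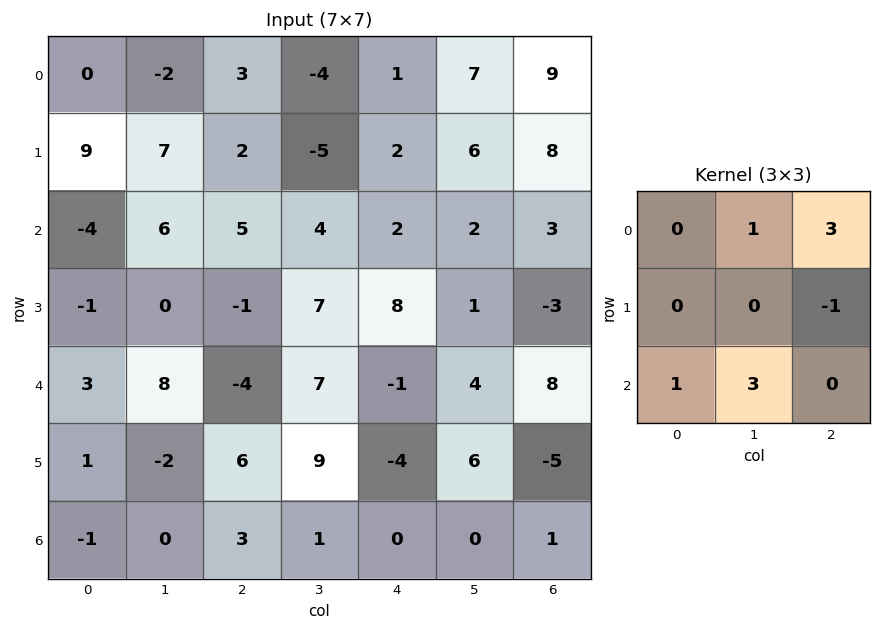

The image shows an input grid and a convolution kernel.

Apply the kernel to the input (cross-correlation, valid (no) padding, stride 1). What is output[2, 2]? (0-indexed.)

The receptive field on the input at this output position is [5 4 2 / -1 7 8 / -4 7 -1]. Elementwise product with the kernel and sum: 4·1 + 2·3 + 8·-1 + -4·1 + 7·3.

19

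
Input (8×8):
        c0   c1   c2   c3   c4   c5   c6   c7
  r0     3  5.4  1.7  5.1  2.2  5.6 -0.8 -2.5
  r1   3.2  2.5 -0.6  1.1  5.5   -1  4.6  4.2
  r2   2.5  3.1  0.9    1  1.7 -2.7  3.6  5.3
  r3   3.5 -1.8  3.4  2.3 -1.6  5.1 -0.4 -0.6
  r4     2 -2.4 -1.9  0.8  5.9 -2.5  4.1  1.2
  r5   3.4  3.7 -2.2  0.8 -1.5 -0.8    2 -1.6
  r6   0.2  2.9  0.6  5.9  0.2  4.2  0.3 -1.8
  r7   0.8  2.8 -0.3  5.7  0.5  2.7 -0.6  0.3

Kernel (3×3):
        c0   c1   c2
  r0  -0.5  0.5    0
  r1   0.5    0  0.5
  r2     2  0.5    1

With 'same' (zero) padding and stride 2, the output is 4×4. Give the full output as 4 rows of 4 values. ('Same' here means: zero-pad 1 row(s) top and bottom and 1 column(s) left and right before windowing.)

6.8 11.05 9.3 6.05
3.1 0.9 10.25 13.5
5.95 8.9 -2.75 -5.6
6.35 12.6 18.25 8

Output[0,0]: The receptive field on the zero-padded input at this output position is [0 0 0 / 0 3 5.4 / 0 3.2 2.5]. Elementwise product with the kernel and sum: 0·-0.5 + 0·0.5 + 0·0.5 + 5.4·0.5 + 0·2 + 3.2·0.5 + 2.5·1.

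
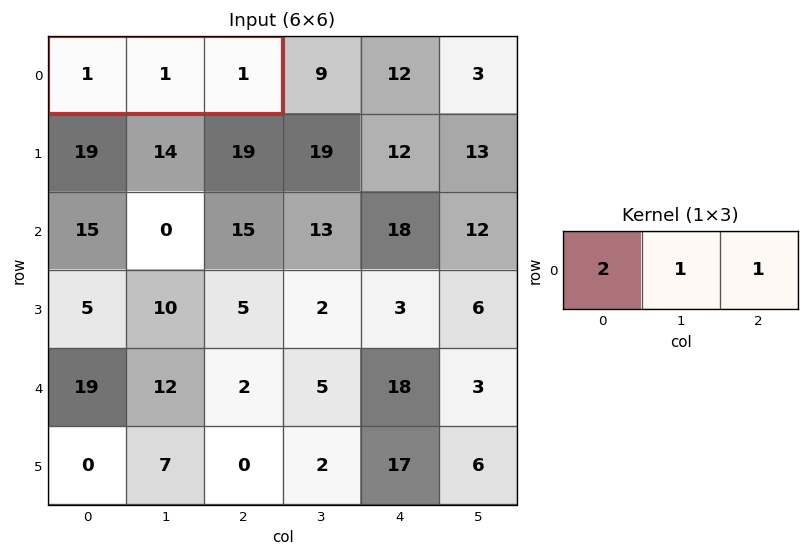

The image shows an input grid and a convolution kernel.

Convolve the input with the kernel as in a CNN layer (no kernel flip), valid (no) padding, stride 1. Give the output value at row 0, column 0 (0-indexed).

4

The receptive field on the input at this output position is [1 1 1]. Elementwise product with the kernel and sum: 1·2 + 1·1 + 1·1.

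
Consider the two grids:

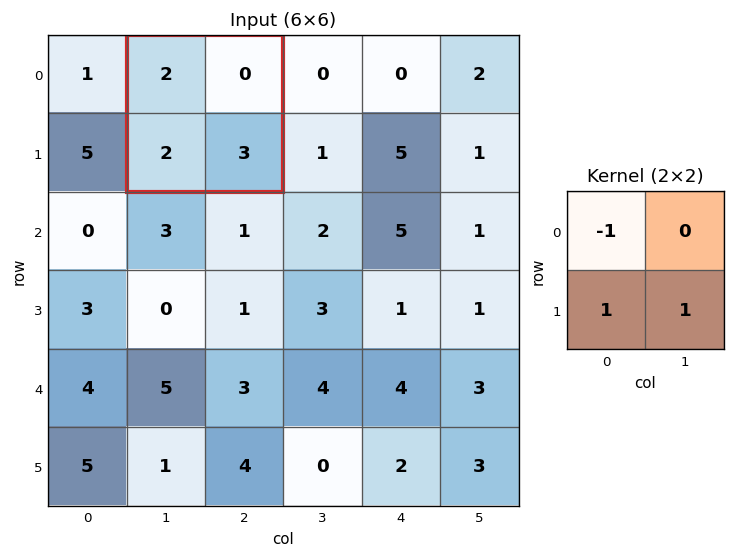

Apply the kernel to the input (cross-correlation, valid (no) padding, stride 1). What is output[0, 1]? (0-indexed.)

3

The receptive field on the input at this output position is [2 0 / 2 3]. Elementwise product with the kernel and sum: 2·-1 + 2·1 + 3·1.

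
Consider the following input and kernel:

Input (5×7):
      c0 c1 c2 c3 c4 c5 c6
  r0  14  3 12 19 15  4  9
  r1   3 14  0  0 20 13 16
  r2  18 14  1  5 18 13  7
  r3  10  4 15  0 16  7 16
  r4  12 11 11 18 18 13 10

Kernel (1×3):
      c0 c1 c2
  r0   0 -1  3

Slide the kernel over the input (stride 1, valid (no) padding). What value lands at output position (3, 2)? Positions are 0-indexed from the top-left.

The receptive field on the input at this output position is [15 0 16]. Elementwise product with the kernel and sum: 0·-1 + 16·3.

48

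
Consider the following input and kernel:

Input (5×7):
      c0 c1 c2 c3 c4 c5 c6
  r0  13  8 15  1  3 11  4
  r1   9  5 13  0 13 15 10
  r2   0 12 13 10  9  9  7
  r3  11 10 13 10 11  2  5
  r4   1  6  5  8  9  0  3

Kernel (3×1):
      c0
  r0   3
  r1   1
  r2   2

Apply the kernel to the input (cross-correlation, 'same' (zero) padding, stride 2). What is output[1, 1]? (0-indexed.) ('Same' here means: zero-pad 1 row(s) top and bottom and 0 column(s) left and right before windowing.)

78

The receptive field on the zero-padded input at this output position is [13 / 13 / 13]. Elementwise product with the kernel and sum: 13·3 + 13·1 + 13·2.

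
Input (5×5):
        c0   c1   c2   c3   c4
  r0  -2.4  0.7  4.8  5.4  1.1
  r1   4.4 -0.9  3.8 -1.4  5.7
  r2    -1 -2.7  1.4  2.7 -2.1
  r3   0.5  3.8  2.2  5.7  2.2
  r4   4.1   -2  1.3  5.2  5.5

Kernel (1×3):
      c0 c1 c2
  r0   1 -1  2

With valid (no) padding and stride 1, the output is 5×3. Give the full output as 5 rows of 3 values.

Output[0,0]: The receptive field on the input at this output position is [-2.4 0.7 4.8]. Elementwise product with the kernel and sum: -2.4·1 + 0.7·-1 + 4.8·2.
Output[0,1]: The receptive field on the input at this output position is [0.7 4.8 5.4]. Elementwise product with the kernel and sum: 0.7·1 + 4.8·-1 + 5.4·2.

6.5 6.7 1.6
12.9 -7.5 16.6
4.5 1.3 -5.5
1.1 13 0.9
8.7 7.1 7.1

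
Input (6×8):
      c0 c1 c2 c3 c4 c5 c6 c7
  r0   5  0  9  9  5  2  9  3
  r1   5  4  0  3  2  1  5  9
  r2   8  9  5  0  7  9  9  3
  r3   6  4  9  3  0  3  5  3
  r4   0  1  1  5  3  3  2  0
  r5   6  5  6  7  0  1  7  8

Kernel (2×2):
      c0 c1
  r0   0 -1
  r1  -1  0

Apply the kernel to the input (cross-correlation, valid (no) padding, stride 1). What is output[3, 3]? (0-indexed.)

-5

The receptive field on the input at this output position is [3 0 / 5 3]. Elementwise product with the kernel and sum: 0·-1 + 5·-1.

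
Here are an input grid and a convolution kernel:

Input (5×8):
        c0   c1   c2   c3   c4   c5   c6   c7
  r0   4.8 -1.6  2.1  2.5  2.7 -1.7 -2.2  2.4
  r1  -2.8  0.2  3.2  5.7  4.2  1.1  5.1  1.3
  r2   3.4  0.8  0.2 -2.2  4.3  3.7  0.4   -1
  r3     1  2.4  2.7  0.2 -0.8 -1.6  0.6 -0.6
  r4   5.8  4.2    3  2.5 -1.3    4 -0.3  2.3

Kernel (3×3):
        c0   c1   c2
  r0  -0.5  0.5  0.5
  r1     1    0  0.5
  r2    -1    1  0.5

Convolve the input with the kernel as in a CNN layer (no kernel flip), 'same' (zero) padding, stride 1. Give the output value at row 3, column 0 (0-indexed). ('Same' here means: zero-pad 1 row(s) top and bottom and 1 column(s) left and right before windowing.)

The receptive field on the zero-padded input at this output position is [0 3.4 0.8 / 0 1 2.4 / 0 5.8 4.2]. Elementwise product with the kernel and sum: 0·-0.5 + 3.4·0.5 + 0.8·0.5 + 0·1 + 2.4·0.5 + 0·-1 + 5.8·1 + 4.2·0.5.

11.2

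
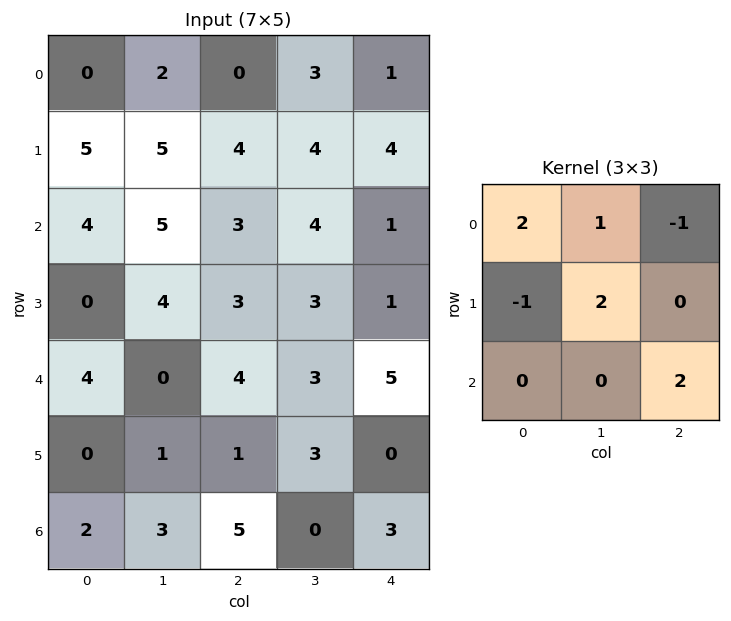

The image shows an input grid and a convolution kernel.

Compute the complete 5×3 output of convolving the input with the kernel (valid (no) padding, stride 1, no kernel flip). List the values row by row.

Output[0,0]: The receptive field on the input at this output position is [0 2 0 / 5 5 4 / 4 5 3]. Elementwise product with the kernel and sum: 0·2 + 2·1 + 0·-1 + 5·-1 + 5·2 + 3·2.
Output[0,1]: The receptive field on the input at this output position is [2 0 3 / 5 4 4 / 5 3 4]. Elementwise product with the kernel and sum: 2·2 + 0·1 + 3·-1 + 5·-1 + 4·2 + 4·2.

13 12 8
23 17 15
26 17 22
-1 22 10
16 2 17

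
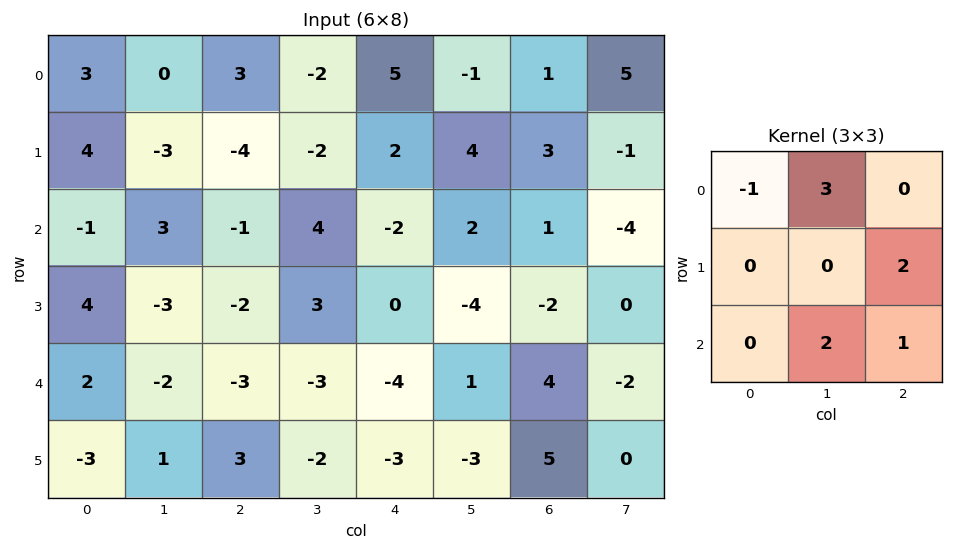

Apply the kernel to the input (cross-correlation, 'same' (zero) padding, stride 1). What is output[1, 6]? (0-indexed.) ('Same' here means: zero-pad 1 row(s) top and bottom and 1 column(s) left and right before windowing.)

The receptive field on the zero-padded input at this output position is [-1 1 5 / 4 3 -1 / 2 1 -4]. Elementwise product with the kernel and sum: -1·-1 + 1·3 + -1·2 + 1·2 + -4·1.

0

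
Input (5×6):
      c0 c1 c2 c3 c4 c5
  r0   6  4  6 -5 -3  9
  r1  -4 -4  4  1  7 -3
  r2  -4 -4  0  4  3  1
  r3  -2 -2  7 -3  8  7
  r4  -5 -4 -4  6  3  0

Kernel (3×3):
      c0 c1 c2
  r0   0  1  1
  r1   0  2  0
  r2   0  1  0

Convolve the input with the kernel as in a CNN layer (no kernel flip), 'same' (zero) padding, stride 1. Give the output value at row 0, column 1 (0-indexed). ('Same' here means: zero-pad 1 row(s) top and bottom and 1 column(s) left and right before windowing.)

The receptive field on the zero-padded input at this output position is [0 0 0 / 6 4 6 / -4 -4 4]. Elementwise product with the kernel and sum: 0·1 + 0·1 + 4·2 + -4·1.

4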